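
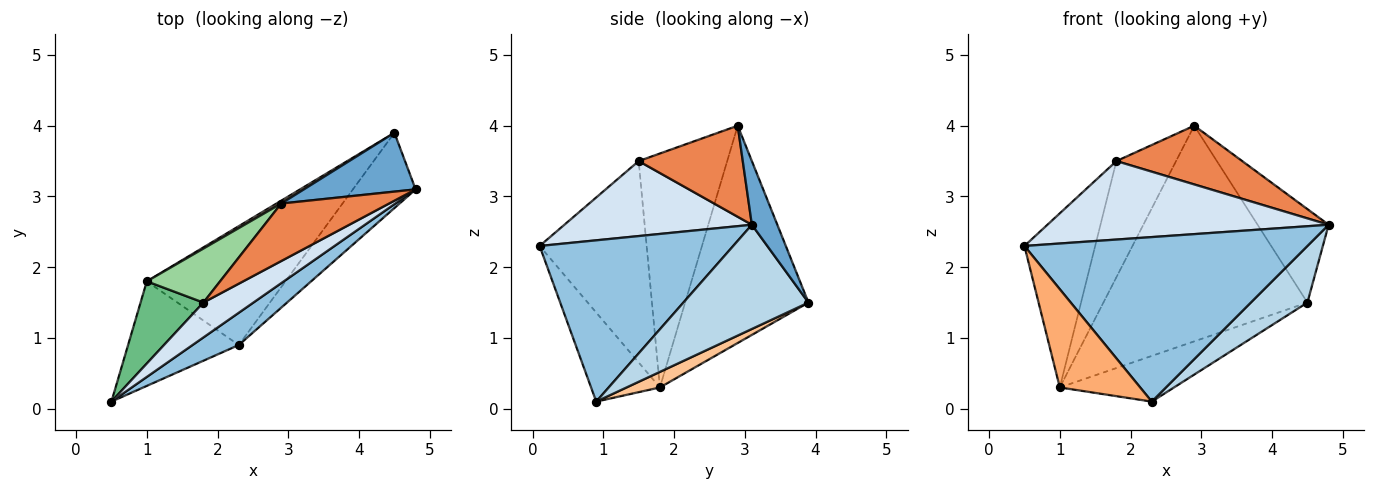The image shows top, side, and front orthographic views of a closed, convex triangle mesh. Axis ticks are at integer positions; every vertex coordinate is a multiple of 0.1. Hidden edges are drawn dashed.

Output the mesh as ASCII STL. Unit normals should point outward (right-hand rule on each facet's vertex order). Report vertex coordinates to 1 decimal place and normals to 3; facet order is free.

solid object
 facet normal 0.290 0.810 0.510
  outer loop
   vertex 4.5 3.9 1.5
   vertex 2.9 2.9 4.0
   vertex 4.8 3.1 2.6
  endloop
 endfacet
 facet normal 0.557 -0.815 0.160
  outer loop
   vertex 2.3 0.9 0.1
   vertex 4.8 3.1 2.6
   vertex 0.5 0.1 2.3
  endloop
 endfacet
 facet normal 0.799 -0.361 -0.481
  outer loop
   vertex 2.3 0.9 0.1
   vertex 4.5 3.9 1.5
   vertex 4.8 3.1 2.6
  endloop
 endfacet
 facet normal 0.520 -0.780 0.347
  outer loop
   vertex 1.8 1.5 3.5
   vertex 0.5 0.1 2.3
   vertex 4.8 3.1 2.6
  endloop
 endfacet
 facet normal 0.509 -0.615 0.603
  outer loop
   vertex 1.8 1.5 3.5
   vertex 4.8 3.1 2.6
   vertex 2.9 2.9 4.0
  endloop
 endfacet
 facet normal -0.506 -0.591 -0.629
  outer loop
   vertex 1.0 1.8 0.3
   vertex 2.3 0.9 0.1
   vertex 0.5 0.1 2.3
  endloop
 endfacet
 facet normal 0.104 0.357 -0.928
  outer loop
   vertex 1.0 1.8 0.3
   vertex 4.5 3.9 1.5
   vertex 2.3 0.9 0.1
  endloop
 endfacet
 facet normal -0.517 0.856 0.011
  outer loop
   vertex 1.0 1.8 0.3
   vertex 2.9 2.9 4.0
   vertex 4.5 3.9 1.5
  endloop
 endfacet
 facet normal -0.807 0.534 0.252
  outer loop
   vertex 1.0 1.8 0.3
   vertex 0.5 0.1 2.3
   vertex 1.8 1.5 3.5
  endloop
 endfacet
 facet normal -0.803 0.541 0.251
  outer loop
   vertex 1.0 1.8 0.3
   vertex 1.8 1.5 3.5
   vertex 2.9 2.9 4.0
  endloop
 endfacet
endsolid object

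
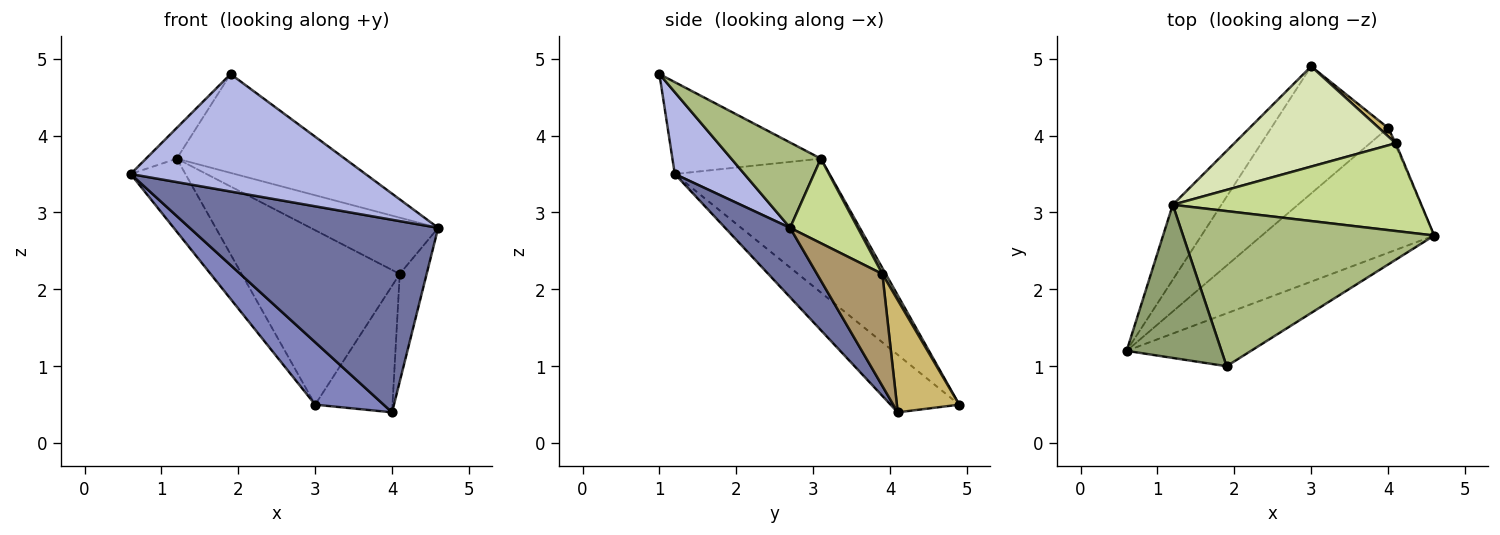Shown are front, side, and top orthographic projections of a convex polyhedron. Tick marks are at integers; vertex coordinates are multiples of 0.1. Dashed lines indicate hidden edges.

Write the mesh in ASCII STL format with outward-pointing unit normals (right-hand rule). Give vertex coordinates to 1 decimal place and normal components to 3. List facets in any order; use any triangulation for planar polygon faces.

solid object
 facet normal 0.214 -0.819 -0.532
  outer loop
   vertex 4.0 4.1 0.4
   vertex 4.6 2.7 2.8
   vertex 0.6 1.2 3.5
  endloop
 endfacet
 facet normal -0.405 -0.403 -0.821
  outer loop
   vertex 4.0 4.1 0.4
   vertex 0.6 1.2 3.5
   vertex 3.0 4.9 0.5
  endloop
 endfacet
 facet normal -0.892 0.316 -0.324
  outer loop
   vertex 1.2 3.1 3.7
   vertex 3.0 4.9 0.5
   vertex 0.6 1.2 3.5
  endloop
 endfacet
 facet normal 0.261 -0.880 -0.396
  outer loop
   vertex 1.9 1.0 4.8
   vertex 0.6 1.2 3.5
   vertex 4.6 2.7 2.8
  endloop
 endfacet
 facet normal -0.689 0.143 0.711
  outer loop
   vertex 1.9 1.0 4.8
   vertex 1.2 3.1 3.7
   vertex 0.6 1.2 3.5
  endloop
 endfacet
 facet normal 0.275 0.516 0.811
  outer loop
   vertex 1.9 1.0 4.8
   vertex 4.6 2.7 2.8
   vertex 1.2 3.1 3.7
  endloop
 endfacet
 facet normal 0.275 0.519 0.809
  outer loop
   vertex 4.1 3.9 2.2
   vertex 1.2 3.1 3.7
   vertex 4.6 2.7 2.8
  endloop
 endfacet
 facet normal 0.018 0.867 0.498
  outer loop
   vertex 4.1 3.9 2.2
   vertex 3.0 4.9 0.5
   vertex 1.2 3.1 3.7
  endloop
 endfacet
 facet normal 0.925 0.381 -0.009
  outer loop
   vertex 4.1 3.9 2.2
   vertex 4.6 2.7 2.8
   vertex 4.0 4.1 0.4
  endloop
 endfacet
 facet normal 0.627 0.777 0.052
  outer loop
   vertex 4.1 3.9 2.2
   vertex 4.0 4.1 0.4
   vertex 3.0 4.9 0.5
  endloop
 endfacet
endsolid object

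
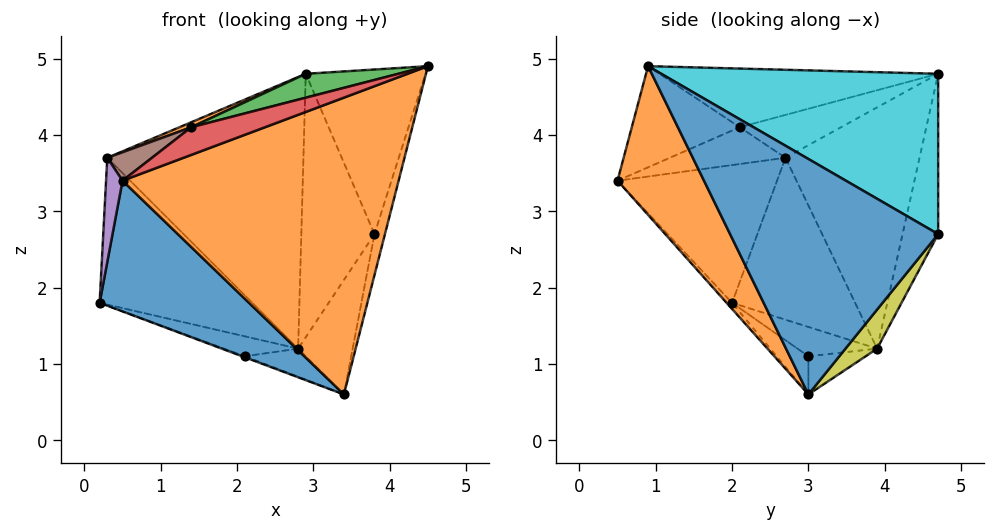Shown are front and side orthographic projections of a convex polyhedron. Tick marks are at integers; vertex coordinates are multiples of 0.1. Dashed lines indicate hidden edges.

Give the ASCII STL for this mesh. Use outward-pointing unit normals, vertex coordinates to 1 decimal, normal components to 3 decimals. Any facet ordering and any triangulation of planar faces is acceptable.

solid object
 facet normal -0.027 -0.732 -0.681
  outer loop
   vertex 0.5 0.5 3.4
   vertex 0.2 2.0 1.8
   vertex 3.4 3.0 0.6
  endloop
 endfacet
 facet normal 0.263 -0.839 -0.477
  outer loop
   vertex 0.5 0.5 3.4
   vertex 3.4 3.0 0.6
   vertex 4.5 0.9 4.9
  endloop
 endfacet
 facet normal -0.283 -0.094 0.955
  outer loop
   vertex 1.4 2.1 4.1
   vertex 4.5 0.9 4.9
   vertex 2.9 4.7 4.8
  endloop
 endfacet
 facet normal -0.323 -0.221 0.920
  outer loop
   vertex 1.4 2.1 4.1
   vertex 0.5 0.5 3.4
   vertex 4.5 0.9 4.9
  endloop
 endfacet
 facet normal -0.359 0.029 -0.933
  outer loop
   vertex 2.1 3.0 1.1
   vertex 3.4 3.0 0.6
   vertex 0.2 2.0 1.8
  endloop
 endfacet
 facet normal -0.514 0.479 -0.711
  outer loop
   vertex 2.1 3.0 1.1
   vertex 0.2 2.0 1.8
   vertex 2.8 3.9 1.2
  endloop
 endfacet
 facet normal -0.335 0.358 -0.872
  outer loop
   vertex 2.1 3.0 1.1
   vertex 2.8 3.9 1.2
   vertex 3.4 3.0 0.6
  endloop
 endfacet
 facet normal -0.430 0.884 -0.184
  outer loop
   vertex 3.8 4.7 2.7
   vertex 2.8 3.9 1.2
   vertex 2.9 4.7 4.8
  endloop
 endfacet
 facet normal 0.393 0.677 -0.623
  outer loop
   vertex 3.8 4.7 2.7
   vertex 3.4 3.0 0.6
   vertex 2.8 3.9 1.2
  endloop
 endfacet
 facet normal 0.854 0.369 0.366
  outer loop
   vertex 3.8 4.7 2.7
   vertex 2.9 4.7 4.8
   vertex 4.5 0.9 4.9
  endloop
 endfacet
 facet normal 0.973 0.049 -0.225
  outer loop
   vertex 3.8 4.7 2.7
   vertex 4.5 0.9 4.9
   vertex 3.4 3.0 0.6
  endloop
 endfacet
 facet normal -0.362 -0.042 0.931
  outer loop
   vertex 0.3 2.7 3.7
   vertex 1.4 2.1 4.1
   vertex 2.9 4.7 4.8
  endloop
 endfacet
 facet normal -0.608 0.755 -0.246
  outer loop
   vertex 0.3 2.7 3.7
   vertex 2.8 3.9 1.2
   vertex 0.2 2.0 1.8
  endloop
 endfacet
 facet normal -0.556 0.814 -0.165
  outer loop
   vertex 0.3 2.7 3.7
   vertex 2.9 4.7 4.8
   vertex 2.8 3.9 1.2
  endloop
 endfacet
 facet normal -0.991 -0.102 0.090
  outer loop
   vertex 0.3 2.7 3.7
   vertex 0.2 2.0 1.8
   vertex 0.5 0.5 3.4
  endloop
 endfacet
 facet normal -0.413 -0.160 0.897
  outer loop
   vertex 0.3 2.7 3.7
   vertex 0.5 0.5 3.4
   vertex 1.4 2.1 4.1
  endloop
 endfacet
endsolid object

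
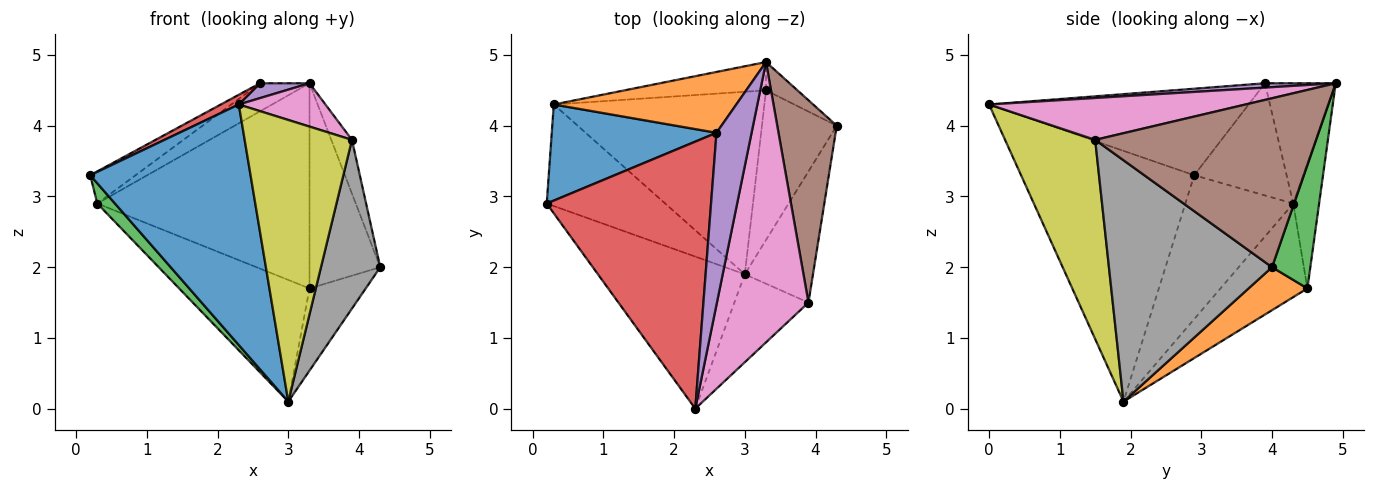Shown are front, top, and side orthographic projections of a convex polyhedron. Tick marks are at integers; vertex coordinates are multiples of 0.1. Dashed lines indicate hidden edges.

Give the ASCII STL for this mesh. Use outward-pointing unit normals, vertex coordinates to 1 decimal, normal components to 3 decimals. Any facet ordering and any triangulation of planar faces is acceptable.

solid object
 facet normal -0.674 -0.624 -0.395
  outer loop
   vertex 3.0 1.9 0.1
   vertex 2.3 0.0 4.3
   vertex 0.2 2.9 3.3
  endloop
 endfacet
 facet normal 0.450 0.430 -0.783
  outer loop
   vertex 3.3 4.5 1.7
   vertex 4.3 4.0 2.0
   vertex 3.0 1.9 0.1
  endloop
 endfacet
 facet normal 0.473 0.873 -0.120
  outer loop
   vertex 3.3 4.5 1.7
   vertex 3.3 4.9 4.6
   vertex 4.3 4.0 2.0
  endloop
 endfacet
 facet normal -0.466 -0.032 0.884
  outer loop
   vertex 2.6 3.9 4.6
   vertex 0.2 2.9 3.3
   vertex 2.3 0.0 4.3
  endloop
 endfacet
 facet normal 0.122 -0.085 0.989
  outer loop
   vertex 2.6 3.9 4.6
   vertex 2.3 0.0 4.3
   vertex 3.3 4.9 4.6
  endloop
 endfacet
 facet normal 0.940 0.088 0.331
  outer loop
   vertex 3.9 1.5 3.8
   vertex 4.3 4.0 2.0
   vertex 3.3 4.9 4.6
  endloop
 endfacet
 facet normal 0.412 -0.139 0.901
  outer loop
   vertex 3.9 1.5 3.8
   vertex 3.3 4.9 4.6
   vertex 2.3 0.0 4.3
  endloop
 endfacet
 facet normal 0.908 -0.330 -0.257
  outer loop
   vertex 3.9 1.5 3.8
   vertex 3.0 1.9 0.1
   vertex 4.3 4.0 2.0
  endloop
 endfacet
 facet normal 0.625 -0.745 -0.233
  outer loop
   vertex 3.9 1.5 3.8
   vertex 2.3 0.0 4.3
   vertex 3.0 1.9 0.1
  endloop
 endfacet
 facet normal -0.120 0.983 -0.136
  outer loop
   vertex 0.3 4.3 2.9
   vertex 3.3 4.9 4.6
   vertex 3.3 4.5 1.7
  endloop
 endfacet
 facet normal -0.543 0.266 0.797
  outer loop
   vertex 0.3 4.3 2.9
   vertex 0.2 2.9 3.3
   vertex 2.6 3.9 4.6
  endloop
 endfacet
 facet normal -0.513 0.359 0.779
  outer loop
   vertex 0.3 4.3 2.9
   vertex 2.6 3.9 4.6
   vertex 3.3 4.9 4.6
  endloop
 endfacet
 facet normal -0.766 -0.126 -0.631
  outer loop
   vertex 0.3 4.3 2.9
   vertex 3.0 1.9 0.1
   vertex 0.2 2.9 3.3
  endloop
 endfacet
 facet normal -0.347 0.520 -0.780
  outer loop
   vertex 0.3 4.3 2.9
   vertex 3.3 4.5 1.7
   vertex 3.0 1.9 0.1
  endloop
 endfacet
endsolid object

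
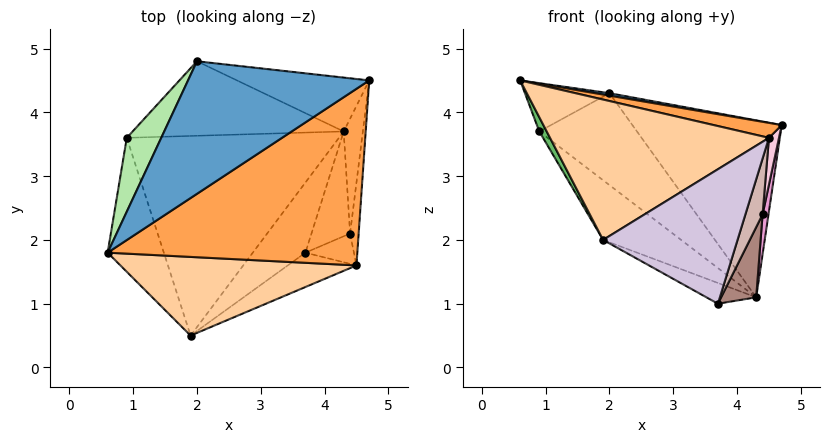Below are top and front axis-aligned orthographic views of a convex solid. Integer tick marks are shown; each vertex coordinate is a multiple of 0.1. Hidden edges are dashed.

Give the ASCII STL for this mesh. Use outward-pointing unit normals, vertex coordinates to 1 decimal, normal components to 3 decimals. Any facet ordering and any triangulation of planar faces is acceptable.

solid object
 facet normal 0.180 -0.018 0.983
  outer loop
   vertex 2.0 4.8 4.3
   vertex 0.6 1.8 4.5
   vertex 4.7 4.5 3.8
  endloop
 endfacet
 facet normal 0.052 0.955 -0.291
  outer loop
   vertex 4.3 3.7 1.1
   vertex 2.0 4.8 4.3
   vertex 4.7 4.5 3.8
  endloop
 endfacet
 facet normal 0.220 -0.082 0.972
  outer loop
   vertex 4.5 1.6 3.6
   vertex 4.7 4.5 3.8
   vertex 0.6 1.8 4.5
  endloop
 endfacet
 facet normal 0.068 -0.870 0.488
  outer loop
   vertex 4.5 1.6 3.6
   vertex 0.6 1.8 4.5
   vertex 1.9 0.5 2.0
  endloop
 endfacet
 facet normal -0.896 -0.047 -0.442
  outer loop
   vertex 0.9 3.6 3.7
   vertex 1.9 0.5 2.0
   vertex 0.6 1.8 4.5
  endloop
 endfacet
 facet normal -0.725 0.377 0.576
  outer loop
   vertex 0.9 3.6 3.7
   vertex 0.6 1.8 4.5
   vertex 2.0 4.8 4.3
  endloop
 endfacet
 facet normal -0.595 0.230 -0.770
  outer loop
   vertex 0.9 3.6 3.7
   vertex 4.3 3.7 1.1
   vertex 1.9 0.5 2.0
  endloop
 endfacet
 facet normal -0.450 0.694 -0.562
  outer loop
   vertex 0.9 3.6 3.7
   vertex 2.0 4.8 4.3
   vertex 4.3 3.7 1.1
  endloop
 endfacet
 facet normal -0.594 0.228 -0.772
  outer loop
   vertex 3.7 1.8 1.0
   vertex 1.9 0.5 2.0
   vertex 4.3 3.7 1.1
  endloop
 endfacet
 facet normal 0.490 -0.845 -0.216
  outer loop
   vertex 3.7 1.8 1.0
   vertex 4.5 1.6 3.6
   vertex 1.9 0.5 2.0
  endloop
 endfacet
 facet normal 0.885 -0.259 -0.387
  outer loop
   vertex 4.4 2.1 2.4
   vertex 3.7 1.8 1.0
   vertex 4.3 3.7 1.1
  endloop
 endfacet
 facet normal 0.799 -0.528 -0.287
  outer loop
   vertex 4.4 2.1 2.4
   vertex 4.5 1.6 3.6
   vertex 3.7 1.8 1.0
  endloop
 endfacet
 facet normal 0.990 -0.046 -0.133
  outer loop
   vertex 4.4 2.1 2.4
   vertex 4.3 3.7 1.1
   vertex 4.7 4.5 3.8
  endloop
 endfacet
 facet normal 0.992 -0.061 -0.108
  outer loop
   vertex 4.4 2.1 2.4
   vertex 4.7 4.5 3.8
   vertex 4.5 1.6 3.6
  endloop
 endfacet
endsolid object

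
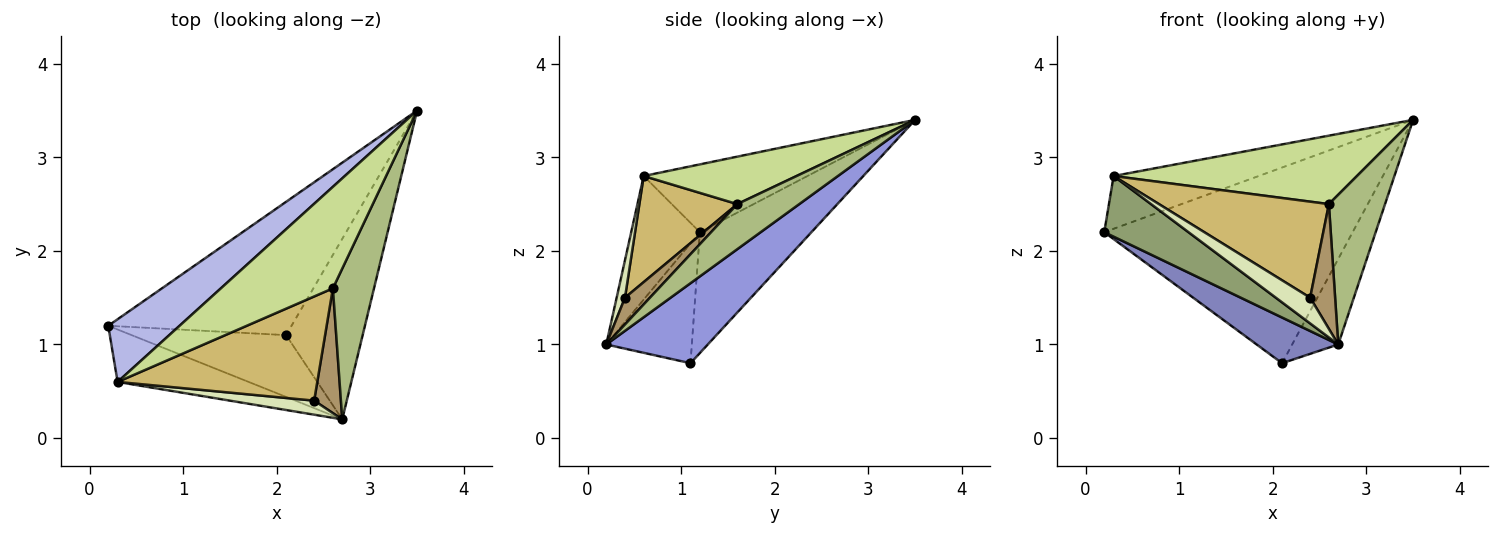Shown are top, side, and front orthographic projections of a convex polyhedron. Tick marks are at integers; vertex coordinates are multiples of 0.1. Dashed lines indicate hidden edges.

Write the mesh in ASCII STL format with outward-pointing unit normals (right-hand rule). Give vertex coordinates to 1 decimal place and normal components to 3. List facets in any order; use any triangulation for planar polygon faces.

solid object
 facet normal -0.348 0.775 -0.528
  outer loop
   vertex 2.1 1.1 0.8
   vertex 0.2 1.2 2.2
   vertex 3.5 3.5 3.4
  endloop
 endfacet
 facet normal -0.529 -0.504 -0.682
  outer loop
   vertex 2.1 1.1 0.8
   vertex 2.7 0.2 1.0
   vertex 0.2 1.2 2.2
  endloop
 endfacet
 facet normal 0.686 0.312 -0.657
  outer loop
   vertex 2.1 1.1 0.8
   vertex 3.5 3.5 3.4
   vertex 2.7 0.2 1.0
  endloop
 endfacet
 facet normal -0.588 0.521 0.619
  outer loop
   vertex 0.3 0.6 2.8
   vertex 3.5 3.5 3.4
   vertex 0.2 1.2 2.2
  endloop
 endfacet
 facet normal -0.525 -0.644 -0.557
  outer loop
   vertex 0.3 0.6 2.8
   vertex 0.2 1.2 2.2
   vertex 2.7 0.2 1.0
  endloop
 endfacet
 facet normal 0.614 -0.556 0.560
  outer loop
   vertex 2.6 1.6 2.5
   vertex 2.7 0.2 1.0
   vertex 3.5 3.5 3.4
  endloop
 endfacet
 facet normal 0.331 -0.528 0.782
  outer loop
   vertex 2.6 1.6 2.5
   vertex 3.5 3.5 3.4
   vertex 0.3 0.6 2.8
  endloop
 endfacet
 facet normal 0.208 -0.859 0.468
  outer loop
   vertex 2.4 0.4 1.5
   vertex 0.3 0.6 2.8
   vertex 2.7 0.2 1.0
  endloop
 endfacet
 facet normal 0.577 -0.577 0.577
  outer loop
   vertex 2.4 0.4 1.5
   vertex 2.7 0.2 1.0
   vertex 2.6 1.6 2.5
  endloop
 endfacet
 facet normal 0.364 -0.631 0.685
  outer loop
   vertex 2.4 0.4 1.5
   vertex 2.6 1.6 2.5
   vertex 0.3 0.6 2.8
  endloop
 endfacet
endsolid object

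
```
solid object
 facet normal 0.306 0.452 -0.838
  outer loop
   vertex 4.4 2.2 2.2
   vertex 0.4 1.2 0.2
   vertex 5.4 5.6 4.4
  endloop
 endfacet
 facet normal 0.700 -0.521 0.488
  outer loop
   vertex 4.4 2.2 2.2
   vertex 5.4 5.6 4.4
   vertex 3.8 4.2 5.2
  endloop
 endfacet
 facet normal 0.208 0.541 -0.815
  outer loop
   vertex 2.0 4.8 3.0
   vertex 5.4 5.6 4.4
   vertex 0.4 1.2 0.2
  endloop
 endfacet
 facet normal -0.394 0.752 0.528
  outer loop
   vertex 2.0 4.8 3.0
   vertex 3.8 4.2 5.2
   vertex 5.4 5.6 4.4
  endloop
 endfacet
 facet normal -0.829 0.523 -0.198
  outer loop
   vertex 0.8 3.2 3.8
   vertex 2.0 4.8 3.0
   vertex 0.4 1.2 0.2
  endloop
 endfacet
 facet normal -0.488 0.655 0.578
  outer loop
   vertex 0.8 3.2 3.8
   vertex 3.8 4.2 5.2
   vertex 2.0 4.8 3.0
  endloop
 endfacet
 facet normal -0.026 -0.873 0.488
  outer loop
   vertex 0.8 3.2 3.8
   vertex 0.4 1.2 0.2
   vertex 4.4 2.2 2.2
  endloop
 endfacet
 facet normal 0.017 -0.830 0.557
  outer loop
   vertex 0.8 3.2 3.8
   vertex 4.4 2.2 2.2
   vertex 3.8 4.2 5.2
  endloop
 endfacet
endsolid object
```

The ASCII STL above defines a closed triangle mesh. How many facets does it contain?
8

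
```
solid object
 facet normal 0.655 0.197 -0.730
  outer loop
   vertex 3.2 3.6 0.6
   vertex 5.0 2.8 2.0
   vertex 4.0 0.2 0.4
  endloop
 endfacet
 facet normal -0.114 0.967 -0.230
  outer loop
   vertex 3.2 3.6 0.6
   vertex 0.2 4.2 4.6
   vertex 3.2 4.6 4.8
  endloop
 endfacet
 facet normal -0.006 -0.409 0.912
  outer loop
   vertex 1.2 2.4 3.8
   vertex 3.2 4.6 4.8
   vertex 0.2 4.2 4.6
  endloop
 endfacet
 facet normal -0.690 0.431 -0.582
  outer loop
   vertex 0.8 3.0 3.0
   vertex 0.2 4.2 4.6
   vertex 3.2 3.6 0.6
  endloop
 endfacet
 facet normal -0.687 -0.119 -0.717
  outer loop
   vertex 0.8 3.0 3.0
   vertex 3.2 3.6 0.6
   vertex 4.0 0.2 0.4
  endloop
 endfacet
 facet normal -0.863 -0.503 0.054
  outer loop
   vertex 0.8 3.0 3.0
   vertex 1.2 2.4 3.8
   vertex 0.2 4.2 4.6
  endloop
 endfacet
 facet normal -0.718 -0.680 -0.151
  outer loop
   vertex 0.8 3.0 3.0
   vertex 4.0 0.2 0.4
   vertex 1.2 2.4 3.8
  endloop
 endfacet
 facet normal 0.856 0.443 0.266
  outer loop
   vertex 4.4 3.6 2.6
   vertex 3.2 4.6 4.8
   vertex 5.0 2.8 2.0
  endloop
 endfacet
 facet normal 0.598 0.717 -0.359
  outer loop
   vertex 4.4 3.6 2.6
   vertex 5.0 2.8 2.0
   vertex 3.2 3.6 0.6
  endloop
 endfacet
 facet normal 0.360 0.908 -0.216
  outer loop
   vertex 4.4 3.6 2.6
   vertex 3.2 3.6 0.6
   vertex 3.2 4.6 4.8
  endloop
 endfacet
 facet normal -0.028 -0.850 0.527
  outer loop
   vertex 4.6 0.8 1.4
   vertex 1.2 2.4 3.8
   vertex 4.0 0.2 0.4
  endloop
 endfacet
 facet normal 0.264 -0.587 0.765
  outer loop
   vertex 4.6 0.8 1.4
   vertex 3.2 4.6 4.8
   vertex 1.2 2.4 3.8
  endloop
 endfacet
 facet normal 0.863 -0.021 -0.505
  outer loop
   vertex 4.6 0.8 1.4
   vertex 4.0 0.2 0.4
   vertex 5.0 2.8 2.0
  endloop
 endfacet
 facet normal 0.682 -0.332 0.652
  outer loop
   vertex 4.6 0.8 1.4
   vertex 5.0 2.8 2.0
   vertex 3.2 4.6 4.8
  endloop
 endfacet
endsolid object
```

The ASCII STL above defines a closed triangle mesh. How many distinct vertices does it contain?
9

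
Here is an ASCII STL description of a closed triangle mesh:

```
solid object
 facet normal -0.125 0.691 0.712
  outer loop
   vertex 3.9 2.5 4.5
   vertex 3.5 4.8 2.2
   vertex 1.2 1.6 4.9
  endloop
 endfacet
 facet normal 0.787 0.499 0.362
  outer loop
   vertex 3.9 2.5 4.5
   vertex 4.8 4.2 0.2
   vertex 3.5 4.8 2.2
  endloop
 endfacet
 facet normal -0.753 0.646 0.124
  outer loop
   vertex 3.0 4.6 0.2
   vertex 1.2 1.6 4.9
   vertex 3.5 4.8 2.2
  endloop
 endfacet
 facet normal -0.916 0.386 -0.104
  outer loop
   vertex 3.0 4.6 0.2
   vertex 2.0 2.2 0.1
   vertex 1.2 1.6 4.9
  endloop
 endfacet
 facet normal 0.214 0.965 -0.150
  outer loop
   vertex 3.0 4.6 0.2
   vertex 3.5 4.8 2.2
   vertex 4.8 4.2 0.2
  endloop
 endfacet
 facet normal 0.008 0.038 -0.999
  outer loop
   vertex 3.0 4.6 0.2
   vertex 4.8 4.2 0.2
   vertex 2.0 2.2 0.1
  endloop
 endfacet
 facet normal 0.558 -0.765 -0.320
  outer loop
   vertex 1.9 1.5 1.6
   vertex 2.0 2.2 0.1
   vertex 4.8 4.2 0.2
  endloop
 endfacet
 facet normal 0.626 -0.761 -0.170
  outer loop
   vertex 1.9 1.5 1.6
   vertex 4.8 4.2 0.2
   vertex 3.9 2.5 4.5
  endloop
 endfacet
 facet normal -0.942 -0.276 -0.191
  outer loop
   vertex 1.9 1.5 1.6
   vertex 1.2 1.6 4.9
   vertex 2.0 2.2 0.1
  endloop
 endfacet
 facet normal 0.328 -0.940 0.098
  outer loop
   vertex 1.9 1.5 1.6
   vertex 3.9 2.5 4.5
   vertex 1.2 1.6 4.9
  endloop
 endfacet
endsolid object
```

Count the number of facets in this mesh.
10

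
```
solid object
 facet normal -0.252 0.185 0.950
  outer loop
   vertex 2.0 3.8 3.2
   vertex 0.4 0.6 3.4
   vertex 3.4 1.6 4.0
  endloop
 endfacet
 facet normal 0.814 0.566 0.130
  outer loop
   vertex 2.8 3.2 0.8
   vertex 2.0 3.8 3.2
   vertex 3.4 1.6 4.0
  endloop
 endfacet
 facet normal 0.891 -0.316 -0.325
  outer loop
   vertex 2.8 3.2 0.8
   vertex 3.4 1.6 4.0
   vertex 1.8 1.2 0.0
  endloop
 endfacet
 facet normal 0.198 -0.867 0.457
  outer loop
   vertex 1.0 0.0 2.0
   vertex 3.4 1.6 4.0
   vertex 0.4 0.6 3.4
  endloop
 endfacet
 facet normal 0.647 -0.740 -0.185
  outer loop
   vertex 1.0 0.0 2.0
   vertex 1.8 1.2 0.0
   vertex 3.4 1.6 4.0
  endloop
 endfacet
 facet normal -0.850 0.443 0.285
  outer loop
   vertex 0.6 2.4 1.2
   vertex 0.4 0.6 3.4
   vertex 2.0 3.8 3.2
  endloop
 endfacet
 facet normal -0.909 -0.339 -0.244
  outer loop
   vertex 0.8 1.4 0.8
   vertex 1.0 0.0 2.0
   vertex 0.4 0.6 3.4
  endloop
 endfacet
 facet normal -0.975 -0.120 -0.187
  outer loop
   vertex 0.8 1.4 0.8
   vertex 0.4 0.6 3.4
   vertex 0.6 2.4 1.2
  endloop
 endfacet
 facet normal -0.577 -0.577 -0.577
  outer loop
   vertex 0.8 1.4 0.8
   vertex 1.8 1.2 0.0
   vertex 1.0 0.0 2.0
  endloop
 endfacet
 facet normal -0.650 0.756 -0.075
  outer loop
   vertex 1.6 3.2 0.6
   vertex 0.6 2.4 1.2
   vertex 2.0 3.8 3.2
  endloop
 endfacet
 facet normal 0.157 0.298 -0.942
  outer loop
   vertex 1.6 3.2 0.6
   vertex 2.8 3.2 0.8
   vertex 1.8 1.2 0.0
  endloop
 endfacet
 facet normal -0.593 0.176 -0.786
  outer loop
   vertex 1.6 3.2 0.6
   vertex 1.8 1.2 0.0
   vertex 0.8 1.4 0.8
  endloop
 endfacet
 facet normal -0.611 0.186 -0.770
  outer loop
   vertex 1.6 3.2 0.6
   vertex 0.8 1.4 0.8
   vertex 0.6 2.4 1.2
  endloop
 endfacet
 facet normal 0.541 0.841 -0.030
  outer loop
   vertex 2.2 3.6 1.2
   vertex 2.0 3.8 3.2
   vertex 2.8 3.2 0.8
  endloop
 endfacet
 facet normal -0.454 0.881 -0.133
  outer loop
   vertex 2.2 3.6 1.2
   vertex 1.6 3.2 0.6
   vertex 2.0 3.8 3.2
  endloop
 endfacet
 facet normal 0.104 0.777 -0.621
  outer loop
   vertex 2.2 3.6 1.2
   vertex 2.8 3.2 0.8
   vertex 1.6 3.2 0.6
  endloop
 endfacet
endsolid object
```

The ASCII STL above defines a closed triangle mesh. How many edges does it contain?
24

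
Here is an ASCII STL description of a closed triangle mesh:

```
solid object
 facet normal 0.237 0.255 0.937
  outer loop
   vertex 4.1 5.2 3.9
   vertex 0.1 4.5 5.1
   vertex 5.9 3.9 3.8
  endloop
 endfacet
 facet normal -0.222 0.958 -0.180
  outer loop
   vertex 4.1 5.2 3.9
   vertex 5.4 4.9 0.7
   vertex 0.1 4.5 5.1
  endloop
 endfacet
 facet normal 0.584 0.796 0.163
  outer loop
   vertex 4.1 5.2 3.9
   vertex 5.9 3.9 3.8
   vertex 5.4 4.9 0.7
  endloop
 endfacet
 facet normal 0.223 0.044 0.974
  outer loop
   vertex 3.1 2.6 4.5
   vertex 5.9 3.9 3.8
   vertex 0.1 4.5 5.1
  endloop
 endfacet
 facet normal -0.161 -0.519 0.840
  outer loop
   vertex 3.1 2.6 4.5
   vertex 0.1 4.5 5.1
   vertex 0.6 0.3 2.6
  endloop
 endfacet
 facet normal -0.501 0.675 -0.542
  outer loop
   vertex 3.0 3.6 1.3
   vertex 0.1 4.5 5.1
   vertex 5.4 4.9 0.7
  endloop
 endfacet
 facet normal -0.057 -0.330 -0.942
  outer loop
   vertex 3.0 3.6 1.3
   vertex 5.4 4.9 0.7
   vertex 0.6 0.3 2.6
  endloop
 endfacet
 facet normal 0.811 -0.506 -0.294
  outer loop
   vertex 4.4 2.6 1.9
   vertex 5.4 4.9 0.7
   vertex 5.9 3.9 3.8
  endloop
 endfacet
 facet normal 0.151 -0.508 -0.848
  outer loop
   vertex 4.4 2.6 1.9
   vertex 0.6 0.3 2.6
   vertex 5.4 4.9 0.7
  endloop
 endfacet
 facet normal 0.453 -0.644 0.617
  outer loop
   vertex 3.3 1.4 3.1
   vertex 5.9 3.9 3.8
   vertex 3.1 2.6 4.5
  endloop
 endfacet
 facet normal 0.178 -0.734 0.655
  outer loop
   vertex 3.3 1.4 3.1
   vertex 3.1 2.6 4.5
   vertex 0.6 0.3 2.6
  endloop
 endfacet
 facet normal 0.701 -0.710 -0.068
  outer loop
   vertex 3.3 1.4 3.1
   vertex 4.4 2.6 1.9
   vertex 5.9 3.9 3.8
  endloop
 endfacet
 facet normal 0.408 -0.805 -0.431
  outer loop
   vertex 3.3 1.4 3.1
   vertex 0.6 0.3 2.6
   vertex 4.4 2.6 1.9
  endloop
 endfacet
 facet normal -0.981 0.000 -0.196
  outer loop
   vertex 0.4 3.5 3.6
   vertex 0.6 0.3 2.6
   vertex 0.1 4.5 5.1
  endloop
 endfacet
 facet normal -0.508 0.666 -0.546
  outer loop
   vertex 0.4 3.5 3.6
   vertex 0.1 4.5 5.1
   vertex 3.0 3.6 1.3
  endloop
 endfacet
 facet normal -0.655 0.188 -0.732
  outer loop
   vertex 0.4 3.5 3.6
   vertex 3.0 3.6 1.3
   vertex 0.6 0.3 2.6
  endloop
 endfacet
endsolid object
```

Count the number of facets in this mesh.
16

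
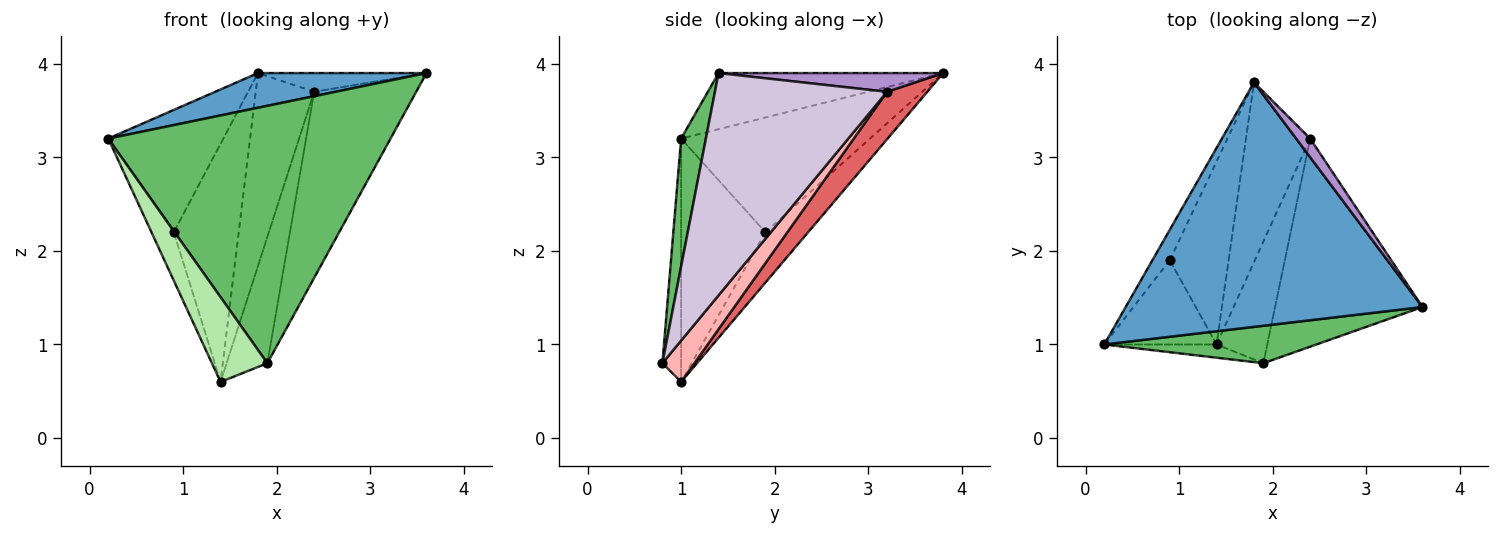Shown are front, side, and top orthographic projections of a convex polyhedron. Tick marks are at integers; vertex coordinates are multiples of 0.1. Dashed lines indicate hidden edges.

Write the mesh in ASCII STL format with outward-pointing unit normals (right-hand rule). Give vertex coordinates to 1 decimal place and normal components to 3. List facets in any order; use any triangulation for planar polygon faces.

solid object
 facet normal -0.184 -0.138 0.973
  outer loop
   vertex 1.8 3.8 3.9
   vertex 0.2 1.0 3.2
   vertex 3.6 1.4 3.9
  endloop
 endfacet
 facet normal -0.847 0.516 -0.128
  outer loop
   vertex 0.9 1.9 2.2
   vertex 0.2 1.0 3.2
   vertex 1.8 3.8 3.9
  endloop
 endfacet
 facet normal -0.883 0.234 -0.407
  outer loop
   vertex 0.9 1.9 2.2
   vertex 1.4 1.0 0.6
   vertex 0.2 1.0 3.2
  endloop
 endfacet
 facet normal -0.463 0.703 -0.540
  outer loop
   vertex 0.9 1.9 2.2
   vertex 1.8 3.8 3.9
   vertex 1.4 1.0 0.6
  endloop
 endfacet
 facet normal 0.086 -0.986 0.143
  outer loop
   vertex 1.9 0.8 0.8
   vertex 3.6 1.4 3.9
   vertex 0.2 1.0 3.2
  endloop
 endfacet
 facet normal -0.316 -0.937 -0.146
  outer loop
   vertex 1.9 0.8 0.8
   vertex 0.2 1.0 3.2
   vertex 1.4 1.0 0.6
  endloop
 endfacet
 facet normal 0.450 0.653 -0.609
  outer loop
   vertex 2.4 3.2 3.7
   vertex 1.4 1.0 0.6
   vertex 1.8 3.8 3.9
  endloop
 endfacet
 facet normal 0.492 0.627 -0.604
  outer loop
   vertex 2.4 3.2 3.7
   vertex 1.9 0.8 0.8
   vertex 1.4 1.0 0.6
  endloop
 endfacet
 facet normal 0.686 0.514 0.514
  outer loop
   vertex 2.4 3.2 3.7
   vertex 1.8 3.8 3.9
   vertex 3.6 1.4 3.9
  endloop
 endfacet
 facet normal 0.747 0.443 -0.495
  outer loop
   vertex 2.4 3.2 3.7
   vertex 3.6 1.4 3.9
   vertex 1.9 0.8 0.8
  endloop
 endfacet
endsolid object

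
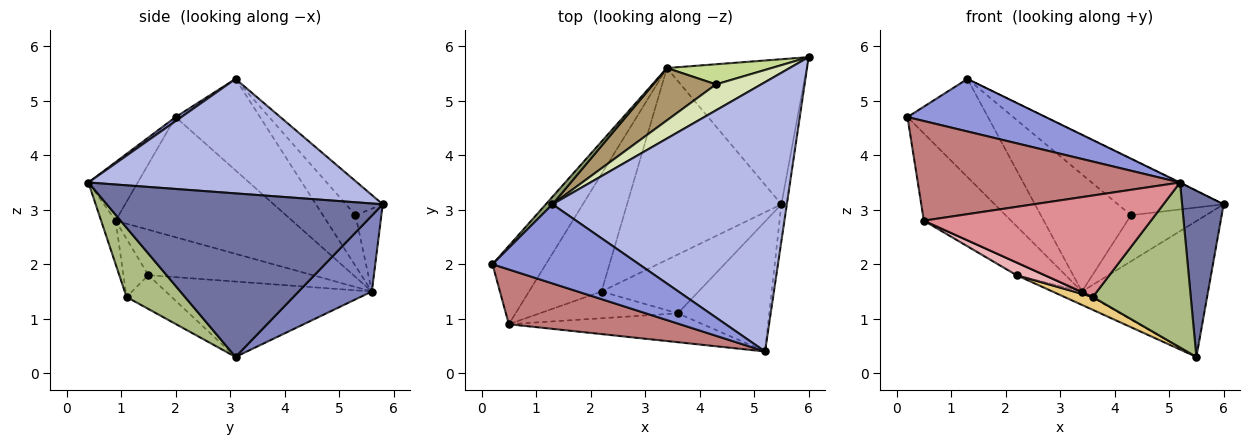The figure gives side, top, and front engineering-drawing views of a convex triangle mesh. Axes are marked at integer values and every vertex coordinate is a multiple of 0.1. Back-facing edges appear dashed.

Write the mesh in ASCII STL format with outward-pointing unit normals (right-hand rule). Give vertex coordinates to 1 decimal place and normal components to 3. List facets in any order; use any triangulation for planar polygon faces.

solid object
 facet normal 0.988 -0.149 -0.033
  outer loop
   vertex 5.5 3.1 0.3
   vertex 6.0 5.8 3.1
   vertex 5.2 0.4 3.5
  endloop
 endfacet
 facet normal 0.369 0.635 -0.679
  outer loop
   vertex 3.4 5.6 1.5
   vertex 6.0 5.8 3.1
   vertex 5.5 3.1 0.3
  endloop
 endfacet
 facet normal 0.023 -0.553 0.833
  outer loop
   vertex 1.3 3.1 5.4
   vertex 0.2 2.0 4.7
   vertex 5.2 0.4 3.5
  endloop
 endfacet
 facet normal 0.439 0.002 0.899
  outer loop
   vertex 1.3 3.1 5.4
   vertex 5.2 0.4 3.5
   vertex 6.0 5.8 3.1
  endloop
 endfacet
 facet normal -0.723 0.689 0.053
  outer loop
   vertex 1.3 3.1 5.4
   vertex 3.4 5.6 1.5
   vertex 0.2 2.0 4.7
  endloop
 endfacet
 facet normal 0.424 -0.711 -0.560
  outer loop
   vertex 3.6 1.1 1.4
   vertex 5.5 3.1 0.3
   vertex 5.2 0.4 3.5
  endloop
 endfacet
 facet normal -0.302 0.874 0.381
  outer loop
   vertex 4.3 5.3 2.9
   vertex 6.0 5.8 3.1
   vertex 3.4 5.6 1.5
  endloop
 endfacet
 facet normal -0.302 0.866 0.400
  outer loop
   vertex 4.3 5.3 2.9
   vertex 1.3 3.1 5.4
   vertex 6.0 5.8 3.1
  endloop
 endfacet
 facet normal -0.313 0.867 0.387
  outer loop
   vertex 4.3 5.3 2.9
   vertex 3.4 5.6 1.5
   vertex 1.3 3.1 5.4
  endloop
 endfacet
 facet normal -0.438 0.063 -0.897
  outer loop
   vertex 2.2 1.5 1.8
   vertex 3.4 5.6 1.5
   vertex 5.5 3.1 0.3
  endloop
 endfacet
 facet normal -0.322 -0.203 -0.925
  outer loop
   vertex 2.2 1.5 1.8
   vertex 5.5 3.1 0.3
   vertex 3.6 1.1 1.4
  endloop
 endfacet
 facet normal -0.833 0.412 -0.370
  outer loop
   vertex 0.5 0.9 2.8
   vertex 0.2 2.0 4.7
   vertex 3.4 5.6 1.5
  endloop
 endfacet
 facet normal -0.529 0.093 -0.843
  outer loop
   vertex 0.5 0.9 2.8
   vertex 3.4 5.6 1.5
   vertex 2.2 1.5 1.8
  endloop
 endfacet
 facet normal -0.163 -0.865 0.475
  outer loop
   vertex 0.5 0.9 2.8
   vertex 5.2 0.4 3.5
   vertex 0.2 2.0 4.7
  endloop
 endfacet
 facet normal -0.061 -0.960 -0.273
  outer loop
   vertex 0.5 0.9 2.8
   vertex 3.6 1.1 1.4
   vertex 5.2 0.4 3.5
  endloop
 endfacet
 facet normal -0.356 -0.400 -0.845
  outer loop
   vertex 0.5 0.9 2.8
   vertex 2.2 1.5 1.8
   vertex 3.6 1.1 1.4
  endloop
 endfacet
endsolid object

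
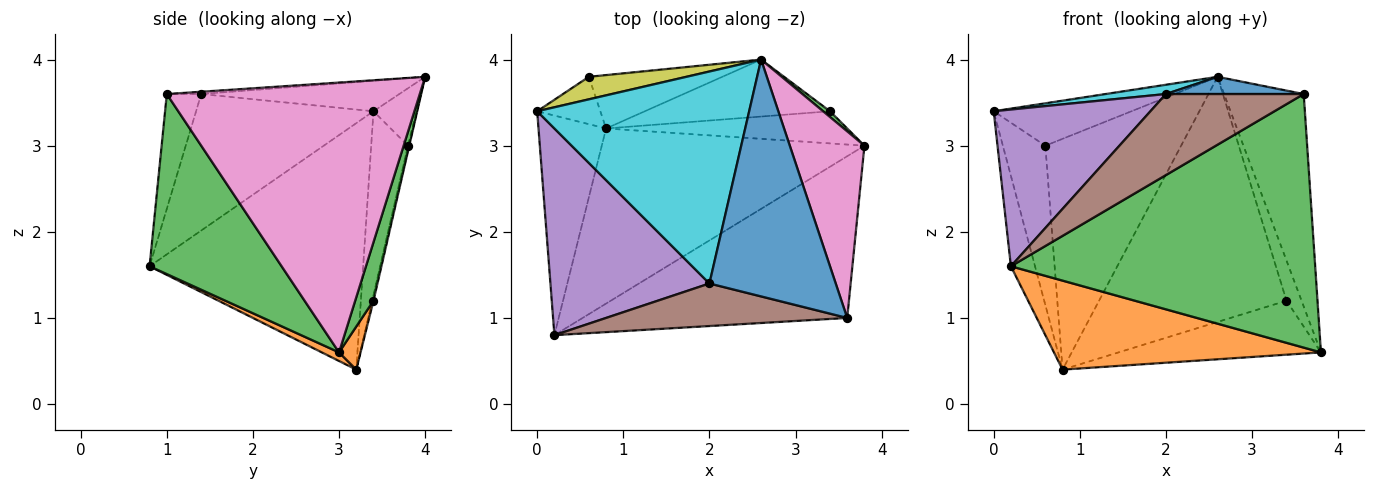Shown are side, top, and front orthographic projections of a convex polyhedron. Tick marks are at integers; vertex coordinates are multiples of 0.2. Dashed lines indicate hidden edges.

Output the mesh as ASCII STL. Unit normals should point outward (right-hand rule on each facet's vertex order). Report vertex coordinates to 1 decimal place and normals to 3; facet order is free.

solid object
 facet normal -0.959 0.108 -0.263
  outer loop
   vertex 0.8 3.2 0.4
   vertex 0.2 0.8 1.6
   vertex 0.0 3.4 3.4
  endloop
 endfacet
 facet normal 0.029 -0.453 -0.891
  outer loop
   vertex 0.8 3.2 0.4
   vertex 3.8 3.0 0.6
   vertex 0.2 0.8 1.6
  endloop
 endfacet
 facet normal 0.344 -0.792 -0.505
  outer loop
   vertex 3.6 1.0 3.6
   vertex 0.2 0.8 1.6
   vertex 3.8 3.0 0.6
  endloop
 endfacet
 facet normal -0.638 0.738 -0.219
  outer loop
   vertex 0.6 3.8 3.0
   vertex 0.8 3.2 0.4
   vertex 0.0 3.4 3.4
  endloop
 endfacet
 facet normal -0.565 -0.499 0.658
  outer loop
   vertex 2.0 1.4 3.6
   vertex 0.0 3.4 3.4
   vertex 0.2 0.8 1.6
  endloop
 endfacet
 facet normal -0.216 -0.864 0.454
  outer loop
   vertex 2.0 1.4 3.6
   vertex 0.2 0.8 1.6
   vertex 3.6 1.0 3.6
  endloop
 endfacet
 facet normal 0.922 0.290 0.255
  outer loop
   vertex 2.6 4.0 3.8
   vertex 3.6 1.0 3.6
   vertex 3.8 3.0 0.6
  endloop
 endfacet
 facet normal -0.007 0.974 -0.225
  outer loop
   vertex 2.6 4.0 3.8
   vertex 0.8 3.2 0.4
   vertex 0.6 3.8 3.0
  endloop
 endfacet
 facet normal -0.266 0.851 0.452
  outer loop
   vertex 2.6 4.0 3.8
   vertex 0.6 3.8 3.0
   vertex 0.0 3.4 3.4
  endloop
 endfacet
 facet normal -0.142 -0.043 0.989
  outer loop
   vertex 2.6 4.0 3.8
   vertex 0.0 3.4 3.4
   vertex 2.0 1.4 3.6
  endloop
 endfacet
 facet normal -0.018 -0.073 0.997
  outer loop
   vertex 2.6 4.0 3.8
   vertex 2.0 1.4 3.6
   vertex 3.6 1.0 3.6
  endloop
 endfacet
 facet normal 0.091 0.856 -0.510
  outer loop
   vertex 3.4 3.4 1.2
   vertex 3.8 3.0 0.6
   vertex 0.8 3.2 0.4
  endloop
 endfacet
 facet normal 0.769 0.633 0.090
  outer loop
   vertex 3.4 3.4 1.2
   vertex 2.6 4.0 3.8
   vertex 3.8 3.0 0.6
  endloop
 endfacet
 facet normal -0.005 0.974 -0.226
  outer loop
   vertex 3.4 3.4 1.2
   vertex 0.8 3.2 0.4
   vertex 2.6 4.0 3.8
  endloop
 endfacet
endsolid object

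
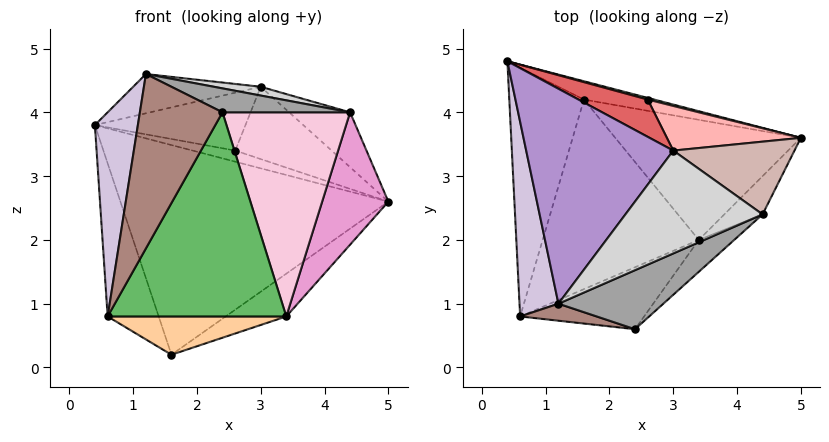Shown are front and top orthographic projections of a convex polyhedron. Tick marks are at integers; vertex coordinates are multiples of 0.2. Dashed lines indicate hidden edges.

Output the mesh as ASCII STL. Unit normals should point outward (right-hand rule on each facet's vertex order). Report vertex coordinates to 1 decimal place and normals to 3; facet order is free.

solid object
 facet normal 0.231 0.969 -0.085
  outer loop
   vertex 1.6 4.2 0.2
   vertex 0.4 4.8 3.8
   vertex 5.0 3.6 2.6
  endloop
 endfacet
 facet normal -0.917 0.210 -0.340
  outer loop
   vertex 0.6 0.8 0.8
   vertex 0.4 4.8 3.8
   vertex 1.6 4.2 0.2
  endloop
 endfacet
 facet normal 0.587 0.272 -0.763
  outer loop
   vertex 3.4 2.0 0.8
   vertex 1.6 4.2 0.2
   vertex 5.0 3.6 2.6
  endloop
 endfacet
 facet normal 0.085 -0.197 -0.977
  outer loop
   vertex 3.4 2.0 0.8
   vertex 0.6 0.8 0.8
   vertex 1.6 4.2 0.2
  endloop
 endfacet
 facet normal 0.379 -0.885 -0.269
  outer loop
   vertex 3.4 2.0 0.8
   vertex 2.4 0.6 4.0
   vertex 0.6 0.8 0.8
  endloop
 endfacet
 facet normal 0.284 0.948 0.142
  outer loop
   vertex 2.6 4.2 3.4
   vertex 5.0 3.6 2.6
   vertex 0.4 4.8 3.8
  endloop
 endfacet
 facet normal 0.311 0.799 0.515
  outer loop
   vertex 2.6 4.2 3.4
   vertex 0.4 4.8 3.8
   vertex 3.0 3.4 4.4
  endloop
 endfacet
 facet normal 0.362 0.793 0.490
  outer loop
   vertex 2.6 4.2 3.4
   vertex 3.0 3.4 4.4
   vertex 5.0 3.6 2.6
  endloop
 endfacet
 facet normal -0.129 0.178 0.975
  outer loop
   vertex 1.2 1.0 4.6
   vertex 3.0 3.4 4.4
   vertex 0.4 4.8 3.8
  endloop
 endfacet
 facet normal -0.972 -0.170 0.162
  outer loop
   vertex 1.2 1.0 4.6
   vertex 0.4 4.8 3.8
   vertex 0.6 0.8 0.8
  endloop
 endfacet
 facet normal -0.272 -0.958 0.093
  outer loop
   vertex 1.2 1.0 4.6
   vertex 0.6 0.8 0.8
   vertex 2.4 0.6 4.0
  endloop
 endfacet
 facet normal 0.550 0.503 0.667
  outer loop
   vertex 4.4 2.4 4.0
   vertex 5.0 3.6 2.6
   vertex 3.0 3.4 4.4
  endloop
 endfacet
 facet normal 0.786 -0.593 -0.172
  outer loop
   vertex 4.4 2.4 4.0
   vertex 3.4 2.0 0.8
   vertex 5.0 3.6 2.6
  endloop
 endfacet
 facet normal 0.664 -0.738 -0.115
  outer loop
   vertex 4.4 2.4 4.0
   vertex 2.4 0.6 4.0
   vertex 3.4 2.0 0.8
  endloop
 endfacet
 facet normal 0.320 -0.356 0.878
  outer loop
   vertex 4.4 2.4 4.0
   vertex 1.2 1.0 4.6
   vertex 2.4 0.6 4.0
  endloop
 endfacet
 facet normal 0.219 -0.083 0.972
  outer loop
   vertex 4.4 2.4 4.0
   vertex 3.0 3.4 4.4
   vertex 1.2 1.0 4.6
  endloop
 endfacet
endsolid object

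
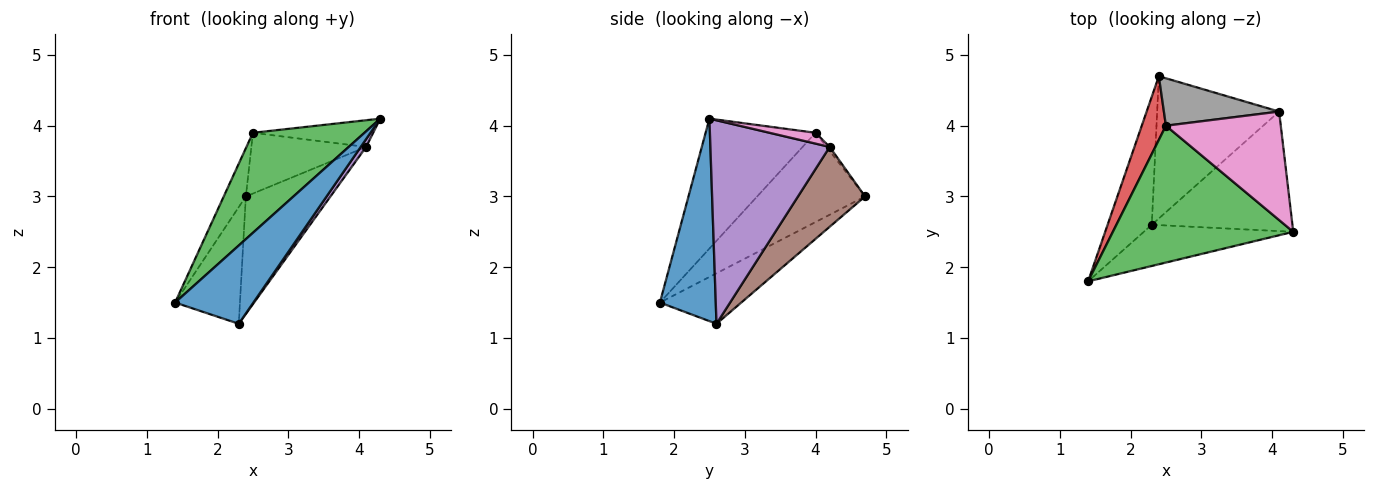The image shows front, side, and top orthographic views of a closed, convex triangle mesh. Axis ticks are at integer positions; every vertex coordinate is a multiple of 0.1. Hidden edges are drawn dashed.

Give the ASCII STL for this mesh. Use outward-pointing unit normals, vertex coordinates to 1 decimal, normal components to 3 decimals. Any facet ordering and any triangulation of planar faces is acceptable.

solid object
 facet normal 0.534 -0.748 -0.394
  outer loop
   vertex 2.3 2.6 1.2
   vertex 4.3 2.5 4.1
   vertex 1.4 1.8 1.5
  endloop
 endfacet
 facet normal -0.646 0.515 -0.564
  outer loop
   vertex 2.3 2.6 1.2
   vertex 1.4 1.8 1.5
   vertex 2.4 4.7 3.0
  endloop
 endfacet
 facet normal -0.503 -0.510 0.698
  outer loop
   vertex 2.5 4.0 3.9
   vertex 1.4 1.8 1.5
   vertex 4.3 2.5 4.1
  endloop
 endfacet
 facet normal -0.947 0.194 0.256
  outer loop
   vertex 2.5 4.0 3.9
   vertex 2.4 4.7 3.0
   vertex 1.4 1.8 1.5
  endloop
 endfacet
 facet normal 0.822 -0.037 -0.568
  outer loop
   vertex 4.1 4.2 3.7
   vertex 4.3 2.5 4.1
   vertex 2.3 2.6 1.2
  endloop
 endfacet
 facet normal 0.451 0.569 -0.688
  outer loop
   vertex 4.1 4.2 3.7
   vertex 2.3 2.6 1.2
   vertex 2.4 4.7 3.0
  endloop
 endfacet
 facet normal 0.091 0.238 0.967
  outer loop
   vertex 4.1 4.2 3.7
   vertex 2.5 4.0 3.9
   vertex 4.3 2.5 4.1
  endloop
 endfacet
 facet normal -0.022 0.788 0.615
  outer loop
   vertex 4.1 4.2 3.7
   vertex 2.4 4.7 3.0
   vertex 2.5 4.0 3.9
  endloop
 endfacet
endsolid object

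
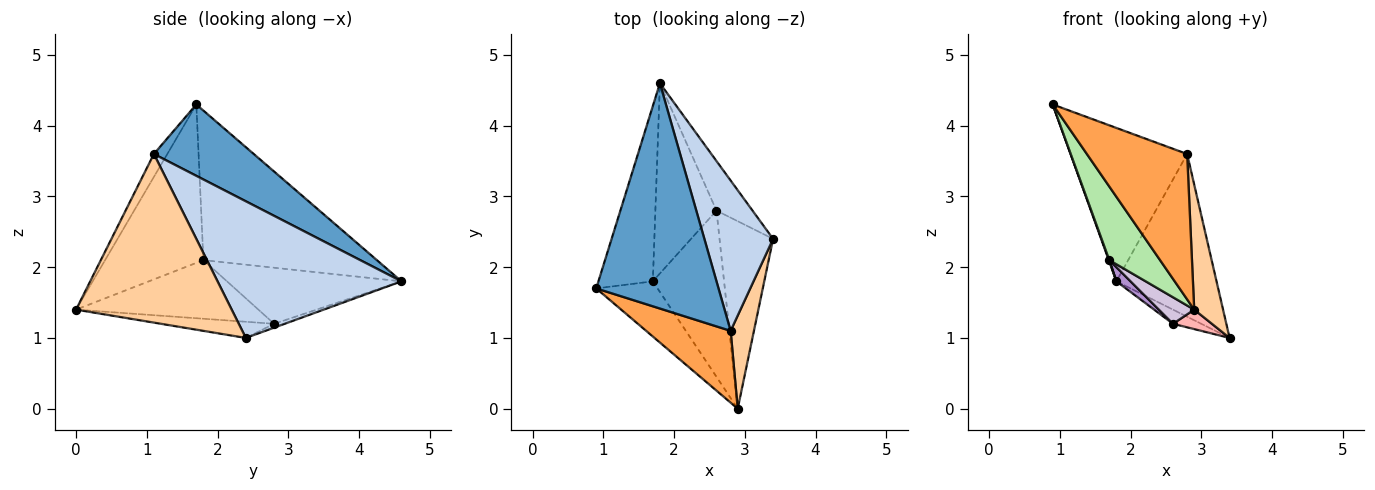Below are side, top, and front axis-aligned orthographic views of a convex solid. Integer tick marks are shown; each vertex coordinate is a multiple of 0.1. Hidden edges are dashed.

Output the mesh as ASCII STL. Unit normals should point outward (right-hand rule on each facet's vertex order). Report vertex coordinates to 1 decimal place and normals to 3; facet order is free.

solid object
 facet normal 0.434 0.507 0.744
  outer loop
   vertex 2.8 1.1 3.6
   vertex 1.8 4.6 1.8
   vertex 0.9 1.7 4.3
  endloop
 endfacet
 facet normal 0.803 0.437 0.404
  outer loop
   vertex 2.8 1.1 3.6
   vertex 3.4 2.4 1.0
   vertex 1.8 4.6 1.8
  endloop
 endfacet
 facet normal -0.119 -0.890 0.440
  outer loop
   vertex 2.8 1.1 3.6
   vertex 0.9 1.7 4.3
   vertex 2.9 0.0 1.4
  endloop
 endfacet
 facet normal 0.974 -0.181 0.135
  outer loop
   vertex 2.8 1.1 3.6
   vertex 2.9 0.0 1.4
   vertex 3.4 2.4 1.0
  endloop
 endfacet
 facet normal -0.940 -0.003 -0.342
  outer loop
   vertex 1.7 1.8 2.1
   vertex 0.9 1.7 4.3
   vertex 1.8 4.6 1.8
  endloop
 endfacet
 facet normal -0.840 -0.434 -0.325
  outer loop
   vertex 1.7 1.8 2.1
   vertex 2.9 0.0 1.4
   vertex 0.9 1.7 4.3
  endloop
 endfacet
 facet normal -0.102 0.273 -0.956
  outer loop
   vertex 2.6 2.8 1.2
   vertex 1.8 4.6 1.8
   vertex 3.4 2.4 1.0
  endloop
 endfacet
 facet normal -0.288 -0.099 -0.953
  outer loop
   vertex 2.6 2.8 1.2
   vertex 3.4 2.4 1.0
   vertex 2.9 0.0 1.4
  endloop
 endfacet
 facet normal -0.675 -0.055 -0.736
  outer loop
   vertex 2.6 2.8 1.2
   vertex 1.7 1.8 2.1
   vertex 1.8 4.6 1.8
  endloop
 endfacet
 facet normal -0.631 -0.122 -0.766
  outer loop
   vertex 2.6 2.8 1.2
   vertex 2.9 0.0 1.4
   vertex 1.7 1.8 2.1
  endloop
 endfacet
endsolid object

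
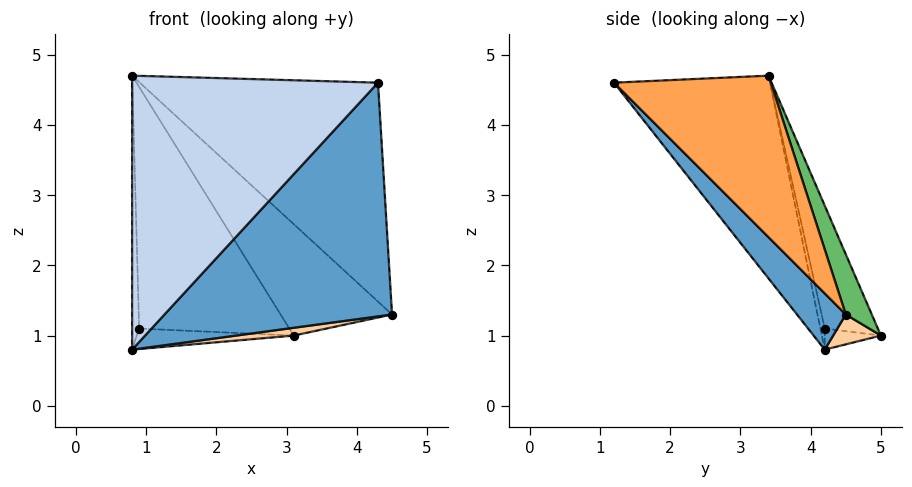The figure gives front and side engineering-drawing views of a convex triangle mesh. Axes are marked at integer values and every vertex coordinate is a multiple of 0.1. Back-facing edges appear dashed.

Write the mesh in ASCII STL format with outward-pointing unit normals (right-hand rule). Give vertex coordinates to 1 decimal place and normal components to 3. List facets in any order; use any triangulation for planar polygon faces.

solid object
 facet normal 0.151 -0.704 -0.694
  outer loop
   vertex 4.3 1.2 4.6
   vertex 0.8 4.2 0.8
   vertex 4.5 4.5 1.3
  endloop
 endfacet
 facet normal -0.528 -0.832 -0.171
  outer loop
   vertex 0.8 3.4 4.7
   vertex 0.8 4.2 0.8
   vertex 4.3 1.2 4.6
  endloop
 endfacet
 facet normal 0.415 0.631 0.656
  outer loop
   vertex 0.8 3.4 4.7
   vertex 4.3 1.2 4.6
   vertex 4.5 4.5 1.3
  endloop
 endfacet
 facet normal 0.146 -0.176 -0.974
  outer loop
   vertex 3.1 5.0 1.0
   vertex 4.5 4.5 1.3
   vertex 0.8 4.2 0.8
  endloop
 endfacet
 facet normal 0.198 0.849 0.490
  outer loop
   vertex 3.1 5.0 1.0
   vertex 0.8 3.4 4.7
   vertex 4.5 4.5 1.3
  endloop
 endfacet
 facet normal -0.516 0.839 0.172
  outer loop
   vertex 0.9 4.2 1.1
   vertex 0.8 4.2 0.8
   vertex 0.8 3.4 4.7
  endloop
 endfacet
 facet normal -0.335 0.936 0.112
  outer loop
   vertex 0.9 4.2 1.1
   vertex 3.1 5.0 1.0
   vertex 0.8 4.2 0.8
  endloop
 endfacet
 facet normal -0.327 0.924 0.196
  outer loop
   vertex 0.9 4.2 1.1
   vertex 0.8 3.4 4.7
   vertex 3.1 5.0 1.0
  endloop
 endfacet
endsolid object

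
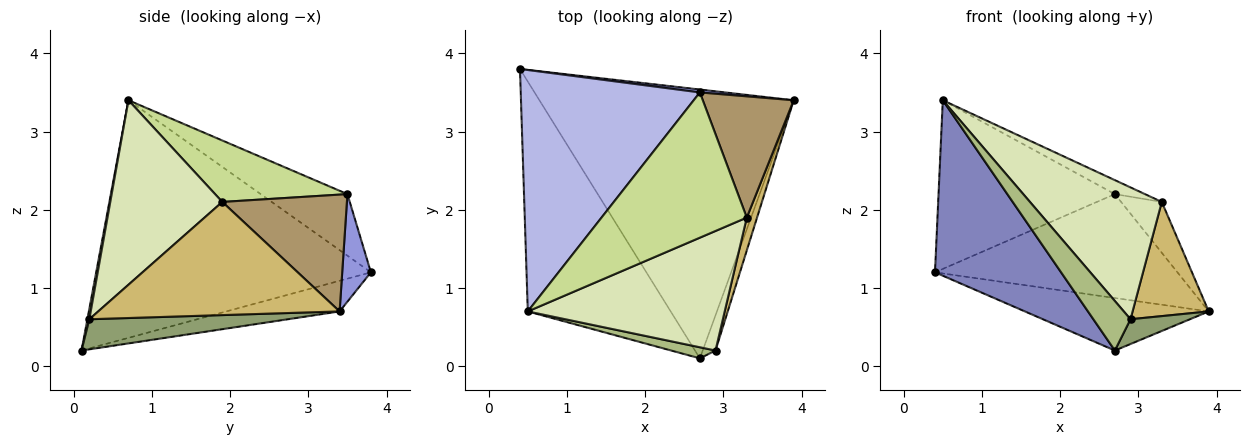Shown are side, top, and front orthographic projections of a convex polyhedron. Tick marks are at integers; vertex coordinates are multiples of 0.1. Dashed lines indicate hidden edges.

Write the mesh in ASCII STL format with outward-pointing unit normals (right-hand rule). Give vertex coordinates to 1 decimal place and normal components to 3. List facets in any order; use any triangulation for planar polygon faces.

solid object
 facet normal -0.117 0.190 -0.975
  outer loop
   vertex 2.7 0.1 0.2
   vertex 0.4 3.8 1.2
   vertex 3.9 3.4 0.7
  endloop
 endfacet
 facet normal -0.797 -0.366 -0.480
  outer loop
   vertex 0.5 0.7 3.4
   vertex 0.4 3.8 1.2
   vertex 2.7 0.1 0.2
  endloop
 endfacet
 facet normal 0.117 0.993 0.028
  outer loop
   vertex 2.7 3.5 2.2
   vertex 3.9 3.4 0.7
   vertex 0.4 3.8 1.2
  endloop
 endfacet
 facet normal -0.271 0.551 0.789
  outer loop
   vertex 2.7 3.5 2.2
   vertex 0.4 3.8 1.2
   vertex 0.5 0.7 3.4
  endloop
 endfacet
 facet normal 0.887 -0.265 -0.377
  outer loop
   vertex 2.9 0.2 0.6
   vertex 2.7 0.1 0.2
   vertex 3.9 3.4 0.7
  endloop
 endfacet
 facet normal 0.051 -0.975 0.218
  outer loop
   vertex 2.9 0.2 0.6
   vertex 0.5 0.7 3.4
   vertex 2.7 0.1 0.2
  endloop
 endfacet
 facet normal 0.388 0.088 0.917
  outer loop
   vertex 3.3 1.9 2.1
   vertex 2.7 3.5 2.2
   vertex 0.5 0.7 3.4
  endloop
 endfacet
 facet normal 0.533 -0.627 0.569
  outer loop
   vertex 3.3 1.9 2.1
   vertex 0.5 0.7 3.4
   vertex 2.9 0.2 0.6
  endloop
 endfacet
 facet normal 0.764 0.249 0.595
  outer loop
   vertex 3.3 1.9 2.1
   vertex 3.9 3.4 0.7
   vertex 2.7 3.5 2.2
  endloop
 endfacet
 facet normal 0.950 -0.300 0.086
  outer loop
   vertex 3.3 1.9 2.1
   vertex 2.9 0.2 0.6
   vertex 3.9 3.4 0.7
  endloop
 endfacet
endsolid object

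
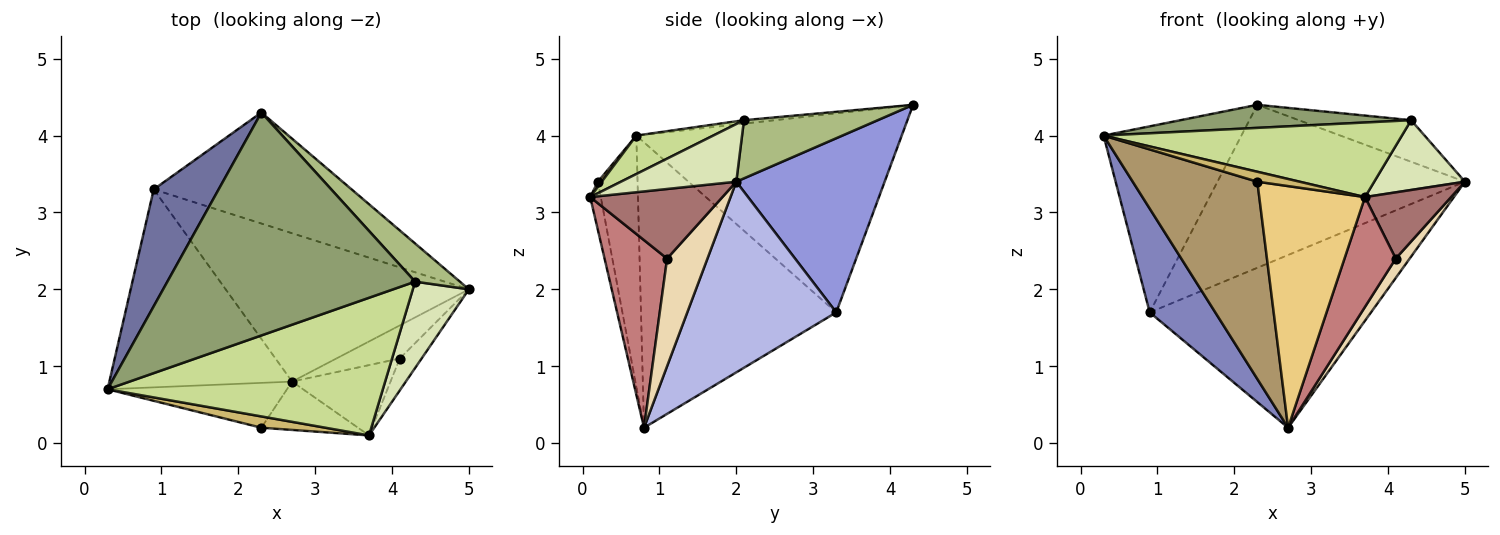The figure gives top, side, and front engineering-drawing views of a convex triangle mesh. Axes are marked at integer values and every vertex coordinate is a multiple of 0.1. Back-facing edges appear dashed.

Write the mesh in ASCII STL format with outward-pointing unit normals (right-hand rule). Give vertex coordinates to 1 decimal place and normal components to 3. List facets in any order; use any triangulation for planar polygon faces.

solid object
 facet normal -0.852 0.443 0.278
  outer loop
   vertex 0.9 3.3 1.7
   vertex 0.3 0.7 4.0
   vertex 2.3 4.3 4.4
  endloop
 endfacet
 facet normal -0.810 -0.272 -0.519
  outer loop
   vertex 0.9 3.3 1.7
   vertex 2.7 0.8 0.2
   vertex 0.3 0.7 4.0
  endloop
 endfacet
 facet normal 0.444 0.741 -0.504
  outer loop
   vertex 0.9 3.3 1.7
   vertex 2.3 4.3 4.4
   vertex 5.0 2.0 3.4
  endloop
 endfacet
 facet normal 0.455 0.676 -0.580
  outer loop
   vertex 0.9 3.3 1.7
   vertex 5.0 2.0 3.4
   vertex 2.7 0.8 0.2
  endloop
 endfacet
 facet normal -0.014 -0.103 0.995
  outer loop
   vertex 4.3 2.1 4.2
   vertex 2.3 4.3 4.4
   vertex 0.3 0.7 4.0
  endloop
 endfacet
 facet normal 0.660 0.554 0.508
  outer loop
   vertex 4.3 2.1 4.2
   vertex 5.0 2.0 3.4
   vertex 2.3 4.3 4.4
  endloop
 endfacet
 facet normal 0.122 -0.473 0.873
  outer loop
   vertex 3.7 0.1 3.2
   vertex 4.3 2.1 4.2
   vertex 0.3 0.7 4.0
  endloop
 endfacet
 facet normal 0.624 -0.491 0.608
  outer loop
   vertex 3.7 0.1 3.2
   vertex 5.0 2.0 3.4
   vertex 4.3 2.1 4.2
  endloop
 endfacet
 facet normal -0.296 -0.931 -0.212
  outer loop
   vertex 2.3 0.2 3.4
   vertex 0.3 0.7 4.0
   vertex 2.7 0.8 0.2
  endloop
 endfacet
 facet normal 0.060 -0.659 0.749
  outer loop
   vertex 2.3 0.2 3.4
   vertex 3.7 0.1 3.2
   vertex 0.3 0.7 4.0
  endloop
 endfacet
 facet normal -0.098 -0.976 -0.195
  outer loop
   vertex 2.3 0.2 3.4
   vertex 2.7 0.8 0.2
   vertex 3.7 0.1 3.2
  endloop
 endfacet
 facet normal 0.826 -0.285 -0.487
  outer loop
   vertex 4.1 1.1 2.4
   vertex 2.7 0.8 0.2
   vertex 5.0 2.0 3.4
  endloop
 endfacet
 facet normal 0.810 -0.528 -0.254
  outer loop
   vertex 4.1 1.1 2.4
   vertex 5.0 2.0 3.4
   vertex 3.7 0.1 3.2
  endloop
 endfacet
 facet normal 0.717 -0.587 -0.376
  outer loop
   vertex 4.1 1.1 2.4
   vertex 3.7 0.1 3.2
   vertex 2.7 0.8 0.2
  endloop
 endfacet
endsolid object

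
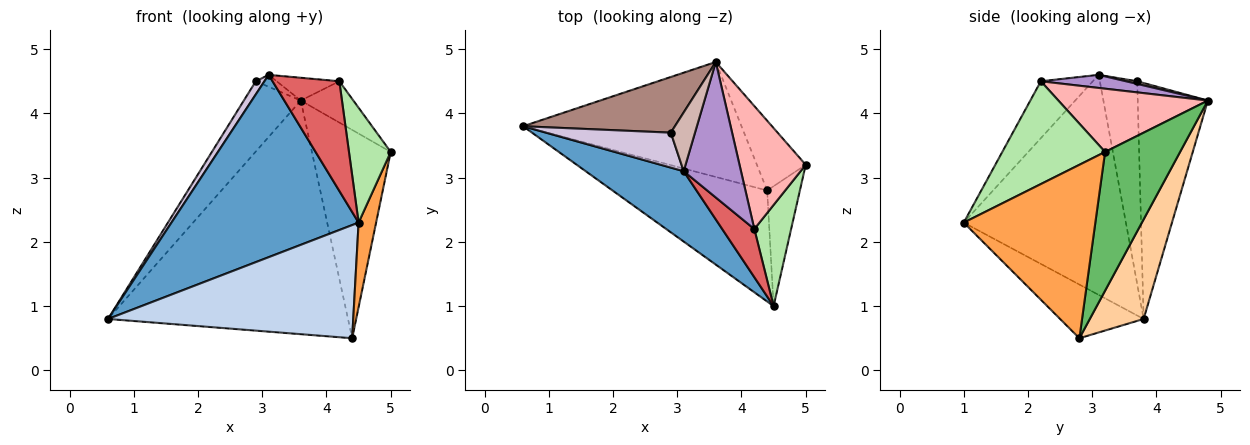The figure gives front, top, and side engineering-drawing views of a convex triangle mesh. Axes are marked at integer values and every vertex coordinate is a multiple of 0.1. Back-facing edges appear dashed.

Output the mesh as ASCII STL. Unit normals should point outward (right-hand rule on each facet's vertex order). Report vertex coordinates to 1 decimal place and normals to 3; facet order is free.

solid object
 facet normal -0.629 -0.726 0.280
  outer loop
   vertex 3.1 3.1 4.6
   vertex 0.6 3.8 0.8
   vertex 4.5 1.0 2.3
  endloop
 endfacet
 facet normal -0.236 -0.694 -0.680
  outer loop
   vertex 4.4 2.8 0.5
   vertex 4.5 1.0 2.3
   vertex 0.6 3.8 0.8
  endloop
 endfacet
 facet normal 0.974 -0.130 -0.184
  outer loop
   vertex 4.4 2.8 0.5
   vertex 5.0 3.2 3.4
   vertex 4.5 1.0 2.3
  endloop
 endfacet
 facet normal 0.197 0.880 -0.433
  outer loop
   vertex 3.6 4.8 4.2
   vertex 4.4 2.8 0.5
   vertex 0.6 3.8 0.8
  endloop
 endfacet
 facet normal 0.670 0.704 -0.236
  outer loop
   vertex 3.6 4.8 4.2
   vertex 5.0 3.2 3.4
   vertex 4.4 2.8 0.5
  endloop
 endfacet
 facet normal 0.879 -0.357 0.315
  outer loop
   vertex 4.2 2.2 4.5
   vertex 4.5 1.0 2.3
   vertex 5.0 3.2 3.4
  endloop
 endfacet
 facet normal -0.580 -0.746 0.328
  outer loop
   vertex 4.2 2.2 4.5
   vertex 3.1 3.1 4.6
   vertex 4.5 1.0 2.3
  endloop
 endfacet
 facet normal 0.671 0.236 0.703
  outer loop
   vertex 4.2 2.2 4.5
   vertex 5.0 3.2 3.4
   vertex 3.6 4.8 4.2
  endloop
 endfacet
 facet normal 0.220 0.162 0.962
  outer loop
   vertex 4.2 2.2 4.5
   vertex 3.6 4.8 4.2
   vertex 3.1 3.1 4.6
  endloop
 endfacet
 facet normal -0.836 -0.193 0.514
  outer loop
   vertex 2.9 3.7 4.5
   vertex 0.6 3.8 0.8
   vertex 3.1 3.1 4.6
  endloop
 endfacet
 facet normal -0.694 0.564 0.447
  outer loop
   vertex 2.9 3.7 4.5
   vertex 3.6 4.8 4.2
   vertex 0.6 3.8 0.8
  endloop
 endfacet
 facet normal 0.107 0.198 0.974
  outer loop
   vertex 2.9 3.7 4.5
   vertex 3.1 3.1 4.6
   vertex 3.6 4.8 4.2
  endloop
 endfacet
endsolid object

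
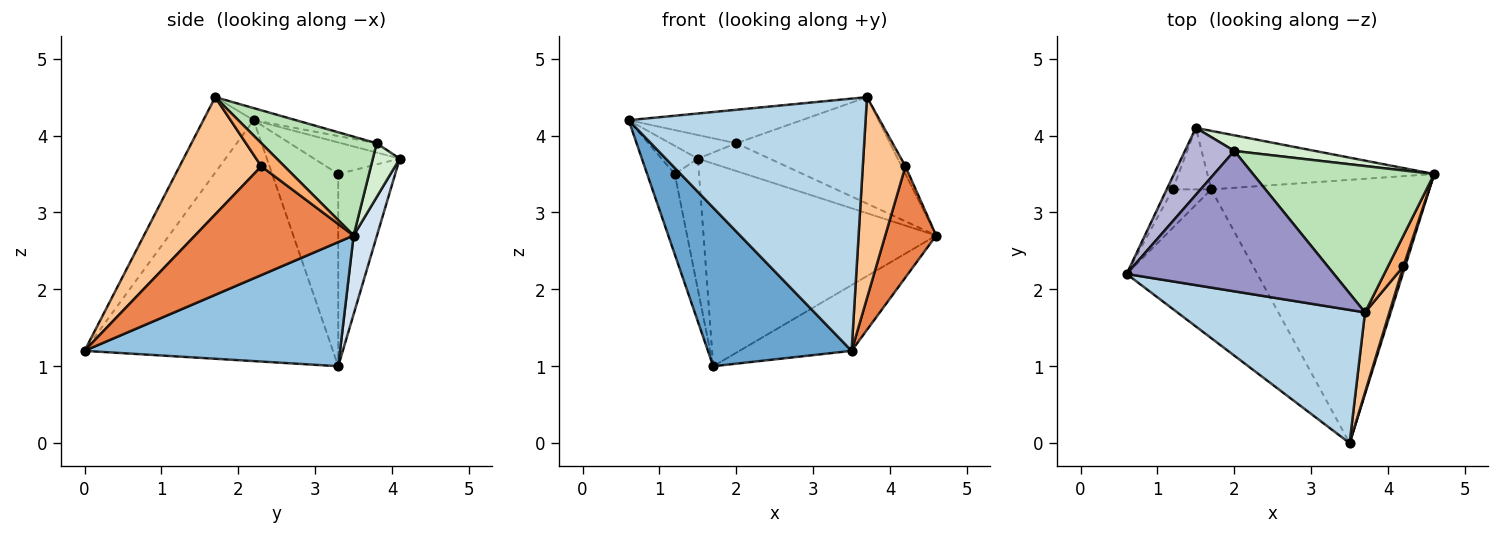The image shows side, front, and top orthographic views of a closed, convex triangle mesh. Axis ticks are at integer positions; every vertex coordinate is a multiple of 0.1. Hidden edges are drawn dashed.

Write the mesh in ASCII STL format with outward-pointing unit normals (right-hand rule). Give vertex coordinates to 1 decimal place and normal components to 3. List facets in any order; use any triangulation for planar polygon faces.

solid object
 facet normal -0.784 -0.453 -0.425
  outer loop
   vertex 1.7 3.3 1.0
   vertex 3.5 0.0 1.2
   vertex 0.6 2.2 4.2
  endloop
 endfacet
 facet normal 0.483 0.212 -0.849
  outer loop
   vertex 1.7 3.3 1.0
   vertex 4.6 3.5 2.7
   vertex 3.5 0.0 1.2
  endloop
 endfacet
 facet normal -0.185 -0.869 0.459
  outer loop
   vertex 3.7 1.7 4.5
   vertex 0.6 2.2 4.2
   vertex 3.5 0.0 1.2
  endloop
 endfacet
 facet normal 0.096 0.956 -0.276
  outer loop
   vertex 1.5 4.1 3.7
   vertex 4.6 3.5 2.7
   vertex 1.7 3.3 1.0
  endloop
 endfacet
 facet normal 0.952 -0.306 0.015
  outer loop
   vertex 4.2 2.3 3.6
   vertex 3.5 0.0 1.2
   vertex 4.6 3.5 2.7
  endloop
 endfacet
 facet normal 0.824 0.137 0.549
  outer loop
   vertex 4.2 2.3 3.6
   vertex 4.6 3.5 2.7
   vertex 3.7 1.7 4.5
  endloop
 endfacet
 facet normal 0.872 -0.455 0.181
  outer loop
   vertex 4.2 2.3 3.6
   vertex 3.7 1.7 4.5
   vertex 3.5 0.0 1.2
  endloop
 endfacet
 facet normal -0.907 0.379 -0.181
  outer loop
   vertex 1.2 3.3 3.5
   vertex 1.7 3.3 1.0
   vertex 0.6 2.2 4.2
  endloop
 endfacet
 facet normal -0.907 0.384 -0.174
  outer loop
   vertex 1.2 3.3 3.5
   vertex 0.6 2.2 4.2
   vertex 1.5 4.1 3.7
  endloop
 endfacet
 facet normal -0.905 0.385 -0.181
  outer loop
   vertex 1.2 3.3 3.5
   vertex 1.5 4.1 3.7
   vertex 1.7 3.3 1.0
  endloop
 endfacet
 facet normal 0.404 0.538 0.740
  outer loop
   vertex 2.0 3.8 3.9
   vertex 3.7 1.7 4.5
   vertex 4.6 3.5 2.7
  endloop
 endfacet
 facet normal 0.311 0.828 0.466
  outer loop
   vertex 2.0 3.8 3.9
   vertex 4.6 3.5 2.7
   vertex 1.5 4.1 3.7
  endloop
 endfacet
 facet normal -0.057 0.232 0.971
  outer loop
   vertex 2.0 3.8 3.9
   vertex 0.6 2.2 4.2
   vertex 3.7 1.7 4.5
  endloop
 endfacet
 facet normal -0.175 0.327 0.929
  outer loop
   vertex 2.0 3.8 3.9
   vertex 1.5 4.1 3.7
   vertex 0.6 2.2 4.2
  endloop
 endfacet
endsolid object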